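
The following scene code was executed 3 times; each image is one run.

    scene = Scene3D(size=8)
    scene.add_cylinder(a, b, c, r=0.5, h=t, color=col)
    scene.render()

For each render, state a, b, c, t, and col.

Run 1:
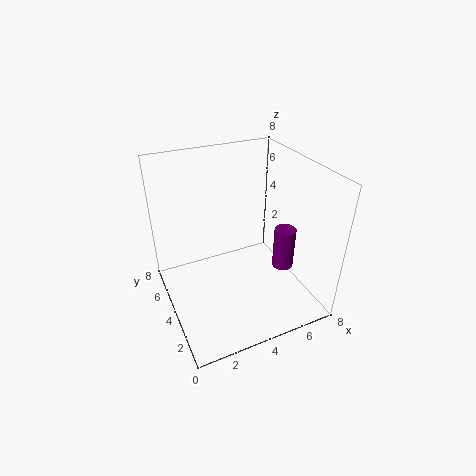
a = 5, b = 1, c = 4, t = 2, col = 'purple'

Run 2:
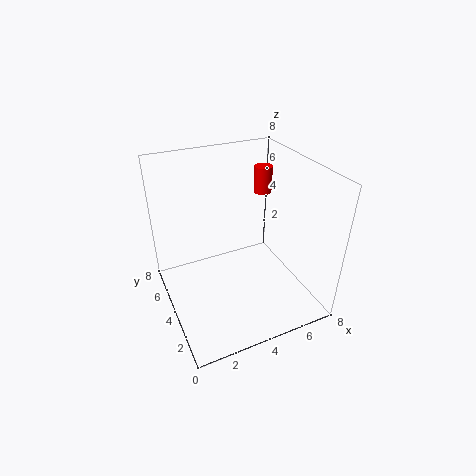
a = 6, b = 5, c = 6, t = 1.5, col = 'red'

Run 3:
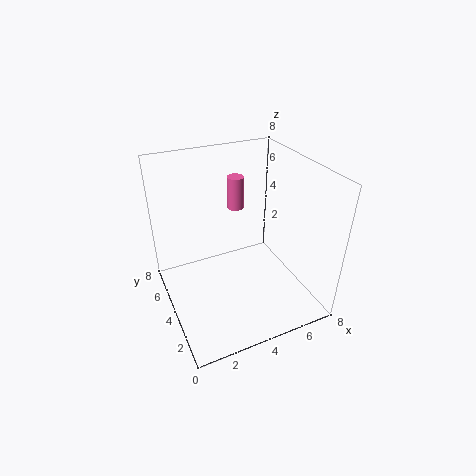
a = 5, b = 6.5, c = 4.5, t = 2, col = 'hotpink'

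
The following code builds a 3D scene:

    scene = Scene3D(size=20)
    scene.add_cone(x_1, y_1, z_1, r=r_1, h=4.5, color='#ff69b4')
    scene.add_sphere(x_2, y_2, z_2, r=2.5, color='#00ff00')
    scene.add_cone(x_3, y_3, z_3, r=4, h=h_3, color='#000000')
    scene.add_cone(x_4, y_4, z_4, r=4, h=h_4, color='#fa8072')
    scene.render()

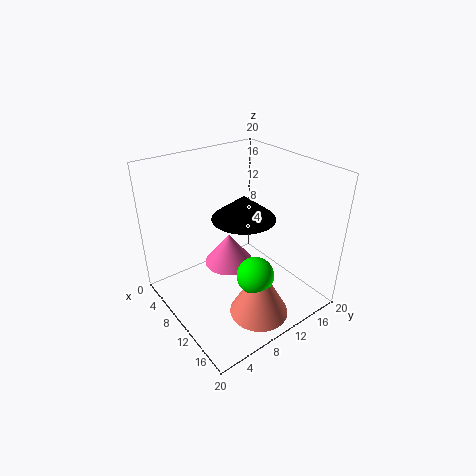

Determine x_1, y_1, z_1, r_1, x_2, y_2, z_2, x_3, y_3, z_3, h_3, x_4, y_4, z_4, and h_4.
x_1 = 8.5; y_1 = 9.5; z_1 = 5.5; r_1 = 3.5; x_2 = 14.5; y_2 = 9.5; z_2 = 6.5; x_3 = 12.5; y_3 = 9; z_3 = 14.5; h_3 = 3; x_4 = 15.5; y_4 = 9.5; z_4 = 1; h_4 = 7.5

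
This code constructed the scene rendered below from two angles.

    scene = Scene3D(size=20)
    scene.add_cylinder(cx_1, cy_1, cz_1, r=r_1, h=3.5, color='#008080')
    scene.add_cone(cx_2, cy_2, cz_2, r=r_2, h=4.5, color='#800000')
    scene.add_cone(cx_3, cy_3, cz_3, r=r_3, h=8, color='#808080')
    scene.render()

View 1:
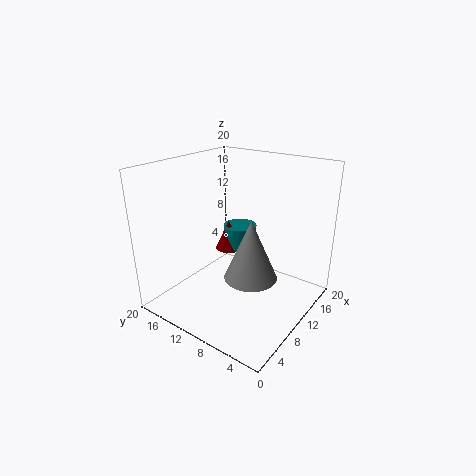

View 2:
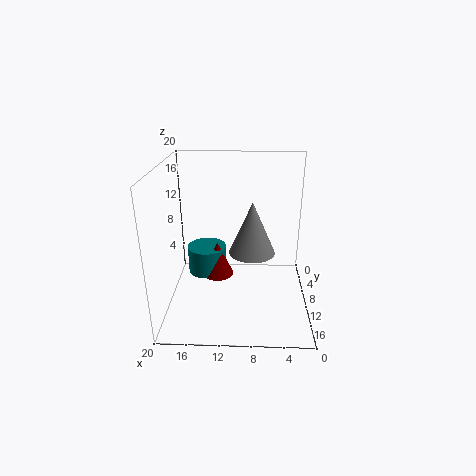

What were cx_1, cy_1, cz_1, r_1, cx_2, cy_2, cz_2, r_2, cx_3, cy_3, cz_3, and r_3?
cx_1 = 14
cy_1 = 12.5
cz_1 = 6.5
r_1 = 2.5
cx_2 = 12.5
cy_2 = 13.5
cz_2 = 6.5
r_2 = 2
cx_3 = 8
cy_3 = 6.5
cz_3 = 6
r_3 = 3.5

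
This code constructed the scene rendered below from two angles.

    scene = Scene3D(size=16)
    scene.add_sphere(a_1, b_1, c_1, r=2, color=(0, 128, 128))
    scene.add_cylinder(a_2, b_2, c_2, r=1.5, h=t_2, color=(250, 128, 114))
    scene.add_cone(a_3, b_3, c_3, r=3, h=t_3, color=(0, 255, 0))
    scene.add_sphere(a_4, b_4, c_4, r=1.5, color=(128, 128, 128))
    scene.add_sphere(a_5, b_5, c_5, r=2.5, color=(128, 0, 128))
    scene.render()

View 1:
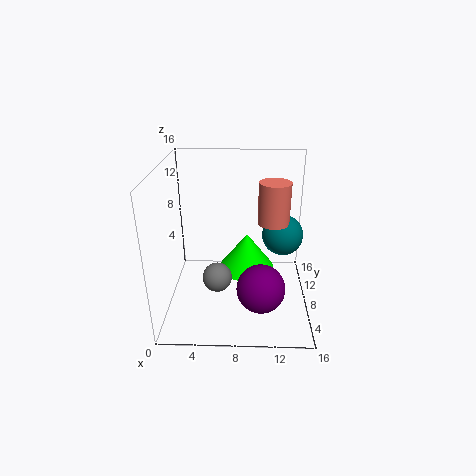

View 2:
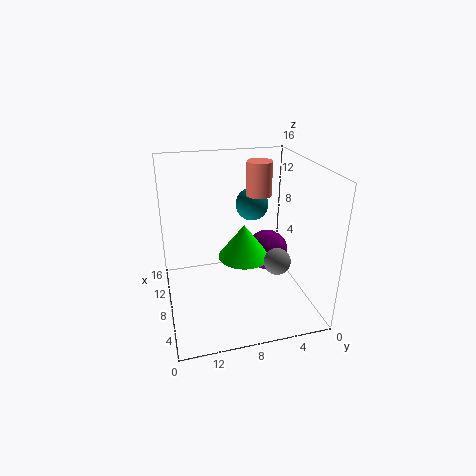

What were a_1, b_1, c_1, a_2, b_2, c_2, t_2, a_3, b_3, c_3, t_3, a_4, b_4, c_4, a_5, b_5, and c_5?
a_1 = 12.5
b_1 = 5
c_1 = 10
a_2 = 11.5
b_2 = 4.5
c_2 = 11.5
t_2 = 4
a_3 = 9
b_3 = 7
c_3 = 5
t_3 = 4
a_4 = 6
b_4 = 4
c_4 = 5.5
a_5 = 10.5
b_5 = 3.5
c_5 = 4.5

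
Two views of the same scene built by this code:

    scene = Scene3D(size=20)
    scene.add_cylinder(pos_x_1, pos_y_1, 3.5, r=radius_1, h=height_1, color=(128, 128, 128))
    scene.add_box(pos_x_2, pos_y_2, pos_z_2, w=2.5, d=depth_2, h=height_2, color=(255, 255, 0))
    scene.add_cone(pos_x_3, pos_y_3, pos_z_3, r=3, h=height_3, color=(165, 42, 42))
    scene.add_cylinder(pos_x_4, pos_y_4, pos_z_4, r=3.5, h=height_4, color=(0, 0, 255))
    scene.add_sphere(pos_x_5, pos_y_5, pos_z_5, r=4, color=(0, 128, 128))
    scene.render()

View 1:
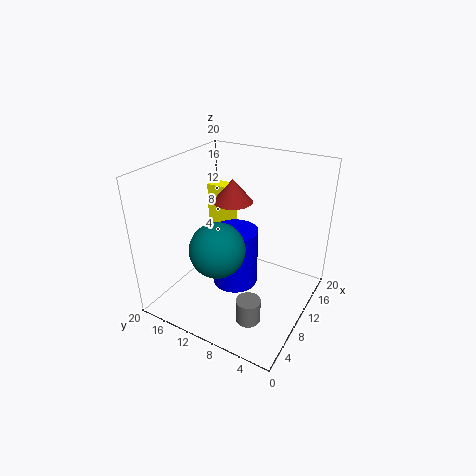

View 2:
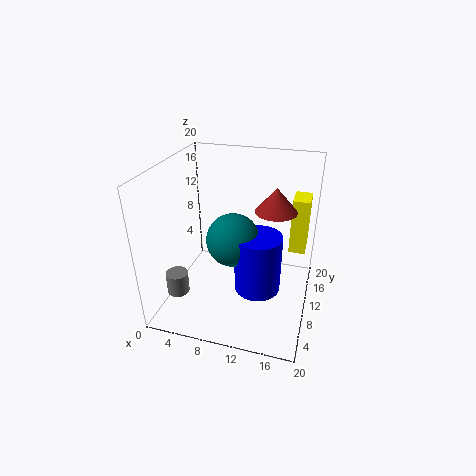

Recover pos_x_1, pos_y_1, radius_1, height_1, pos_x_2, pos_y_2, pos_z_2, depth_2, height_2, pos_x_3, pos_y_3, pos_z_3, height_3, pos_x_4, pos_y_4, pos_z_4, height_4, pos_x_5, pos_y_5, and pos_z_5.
pos_x_1 = 3
pos_y_1 = 4.5
radius_1 = 1.5
height_1 = 3
pos_x_2 = 16.5
pos_y_2 = 15.5
pos_z_2 = 5.5
depth_2 = 4
height_2 = 8.5
pos_x_3 = 14.5
pos_y_3 = 13.5
pos_z_3 = 13
height_3 = 3.5
pos_x_4 = 12.5
pos_y_4 = 12
pos_z_4 = 0.5
height_4 = 9
pos_x_5 = 8.5
pos_y_5 = 12.5
pos_z_5 = 8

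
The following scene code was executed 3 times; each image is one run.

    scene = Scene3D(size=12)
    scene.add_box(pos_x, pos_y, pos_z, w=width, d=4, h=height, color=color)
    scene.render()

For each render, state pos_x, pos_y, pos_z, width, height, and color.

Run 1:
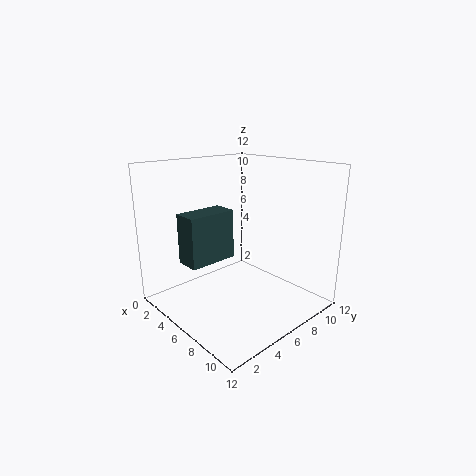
pos_x = 4; pos_y = 1.5; pos_z = 4.5; width = 2; height = 4; color = 'darkslategray'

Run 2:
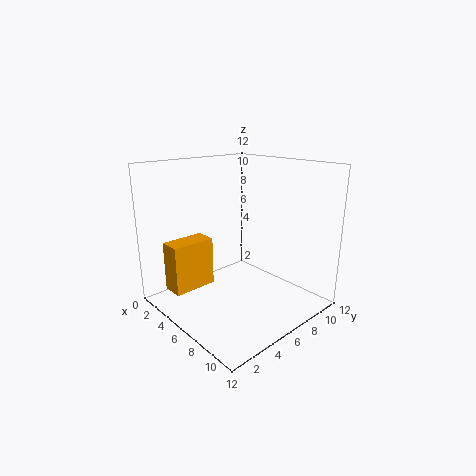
pos_x = 0.5; pos_y = 2; pos_z = 0.5; width = 2; height = 4.5; color = 'orange'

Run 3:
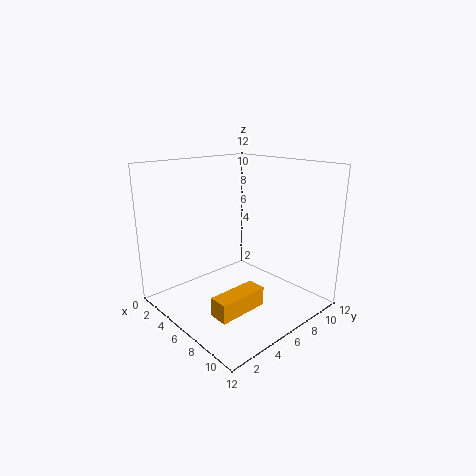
pos_x = 8; pos_y = 1.5; pos_z = 1.5; width = 1.5; height = 1.5; color = 'orange'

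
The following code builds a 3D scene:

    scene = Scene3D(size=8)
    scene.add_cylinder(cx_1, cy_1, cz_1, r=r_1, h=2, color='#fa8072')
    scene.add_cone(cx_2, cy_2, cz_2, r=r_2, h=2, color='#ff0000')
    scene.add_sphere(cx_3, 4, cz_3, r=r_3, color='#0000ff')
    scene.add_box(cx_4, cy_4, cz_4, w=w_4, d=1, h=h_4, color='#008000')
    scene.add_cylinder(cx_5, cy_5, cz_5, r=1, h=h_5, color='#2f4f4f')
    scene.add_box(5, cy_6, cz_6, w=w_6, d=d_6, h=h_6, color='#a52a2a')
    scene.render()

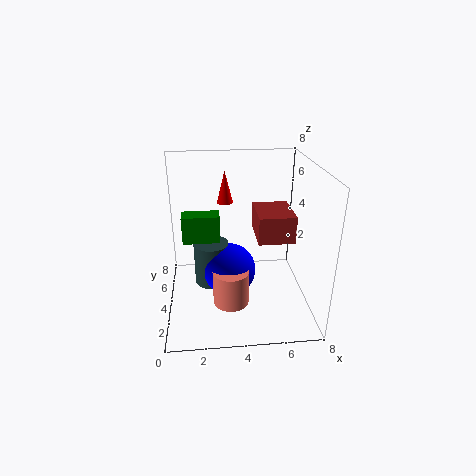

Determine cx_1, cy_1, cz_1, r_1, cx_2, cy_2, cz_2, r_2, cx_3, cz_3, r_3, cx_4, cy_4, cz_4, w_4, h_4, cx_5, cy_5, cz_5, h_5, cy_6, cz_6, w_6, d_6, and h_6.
cx_1 = 3.5; cy_1 = 3; cz_1 = 0.5; r_1 = 1; cx_2 = 3.5; cy_2 = 7; cz_2 = 5; r_2 = 0.5; cx_3 = 3.5; cz_3 = 2; r_3 = 1.5; cx_4 = 1; cy_4 = 3.5; cz_4 = 4; w_4 = 2; h_4 = 1.5; cx_5 = 2.5; cy_5 = 4.5; cz_5 = 1; h_5 = 2.5; cy_6 = 3; cz_6 = 4; w_6 = 2; d_6 = 2.5; h_6 = 1.5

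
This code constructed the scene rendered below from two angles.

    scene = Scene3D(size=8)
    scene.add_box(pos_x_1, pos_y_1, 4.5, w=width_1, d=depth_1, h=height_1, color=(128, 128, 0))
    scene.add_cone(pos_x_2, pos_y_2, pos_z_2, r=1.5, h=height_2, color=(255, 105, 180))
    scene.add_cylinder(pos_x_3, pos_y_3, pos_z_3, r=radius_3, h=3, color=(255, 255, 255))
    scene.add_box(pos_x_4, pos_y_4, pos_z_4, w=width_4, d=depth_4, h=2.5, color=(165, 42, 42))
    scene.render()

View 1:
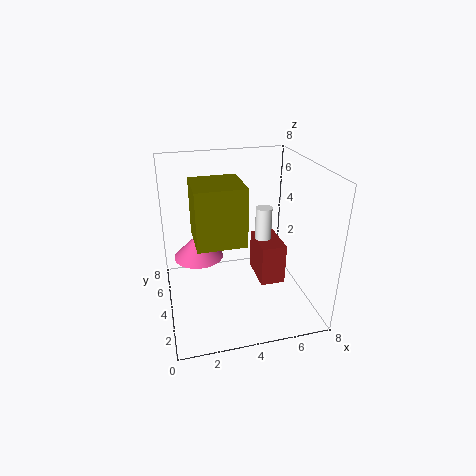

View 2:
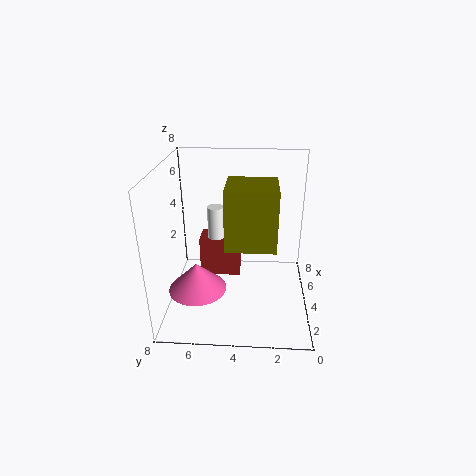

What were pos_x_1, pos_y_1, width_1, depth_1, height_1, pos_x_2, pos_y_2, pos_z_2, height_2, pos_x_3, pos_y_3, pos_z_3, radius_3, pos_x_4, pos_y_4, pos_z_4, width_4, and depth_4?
pos_x_1 = 1.5, pos_y_1 = 2, width_1 = 2.5, depth_1 = 2.5, height_1 = 3, pos_x_2 = 2, pos_y_2 = 6, pos_z_2 = 2, height_2 = 1.5, pos_x_3 = 6, pos_y_3 = 5.5, pos_z_3 = 2, radius_3 = 0.5, pos_x_4 = 5.5, pos_y_4 = 4, pos_z_4 = 0.5, width_4 = 1.5, depth_4 = 2.5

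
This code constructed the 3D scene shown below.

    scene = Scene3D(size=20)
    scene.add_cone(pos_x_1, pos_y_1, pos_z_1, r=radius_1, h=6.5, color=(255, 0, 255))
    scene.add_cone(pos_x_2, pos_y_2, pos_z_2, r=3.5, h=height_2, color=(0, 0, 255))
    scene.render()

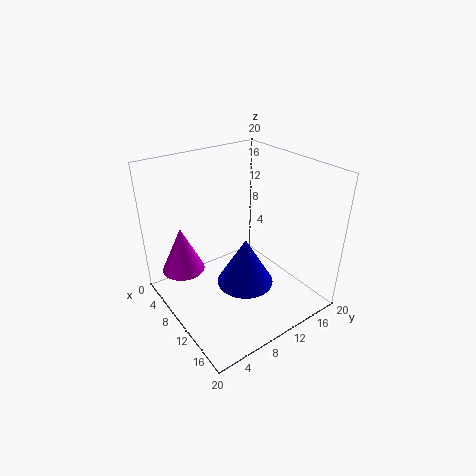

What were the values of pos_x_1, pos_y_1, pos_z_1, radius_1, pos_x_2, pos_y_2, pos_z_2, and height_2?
pos_x_1 = 5.5; pos_y_1 = 3.5; pos_z_1 = 5; radius_1 = 3; pos_x_2 = 15; pos_y_2 = 7.5; pos_z_2 = 7; height_2 = 6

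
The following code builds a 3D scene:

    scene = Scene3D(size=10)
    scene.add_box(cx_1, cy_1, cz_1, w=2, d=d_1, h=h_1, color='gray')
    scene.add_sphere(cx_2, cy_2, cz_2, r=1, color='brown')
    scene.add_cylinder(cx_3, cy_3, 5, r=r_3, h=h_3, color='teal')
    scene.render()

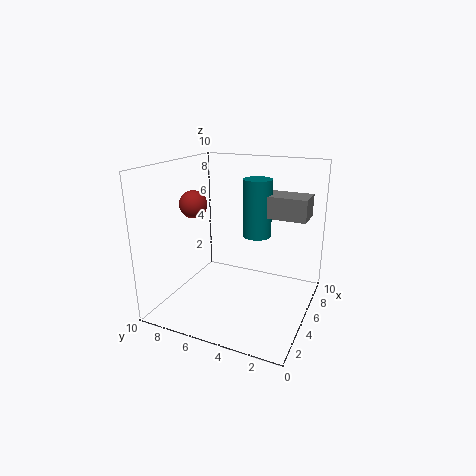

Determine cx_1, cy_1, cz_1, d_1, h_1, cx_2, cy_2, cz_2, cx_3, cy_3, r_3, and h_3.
cx_1 = 5.5; cy_1 = 0.5; cz_1 = 6.5; d_1 = 3; h_1 = 1.5; cx_2 = 5; cy_2 = 8.5; cz_2 = 7; cx_3 = 6; cy_3 = 4; r_3 = 1; h_3 = 4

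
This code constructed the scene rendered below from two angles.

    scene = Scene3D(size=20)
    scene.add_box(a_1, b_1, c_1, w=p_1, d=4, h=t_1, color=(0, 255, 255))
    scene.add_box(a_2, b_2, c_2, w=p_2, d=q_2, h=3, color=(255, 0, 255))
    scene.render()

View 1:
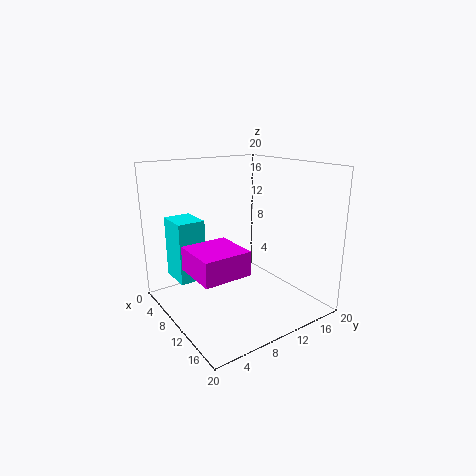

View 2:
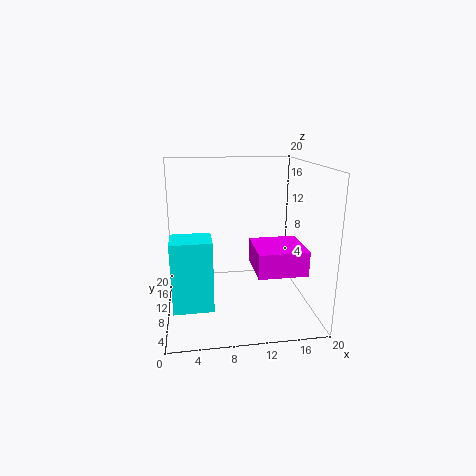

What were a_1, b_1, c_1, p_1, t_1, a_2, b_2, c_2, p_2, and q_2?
a_1 = 1; b_1 = 3; c_1 = 3; p_1 = 5; t_1 = 9; a_2 = 11; b_2 = 1; c_2 = 8; p_2 = 6; q_2 = 6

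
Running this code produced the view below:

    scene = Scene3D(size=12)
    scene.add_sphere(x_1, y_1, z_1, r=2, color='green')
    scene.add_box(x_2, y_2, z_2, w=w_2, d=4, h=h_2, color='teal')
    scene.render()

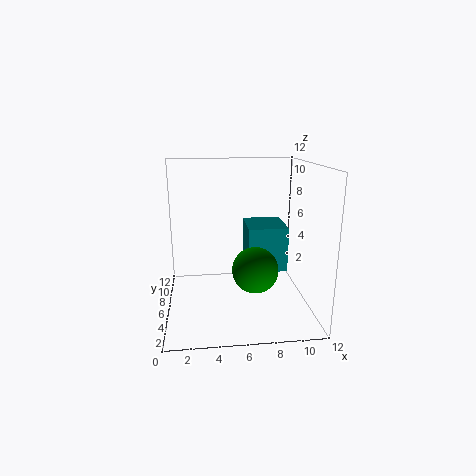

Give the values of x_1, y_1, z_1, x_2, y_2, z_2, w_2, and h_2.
x_1 = 7.5; y_1 = 6; z_1 = 3; x_2 = 7; y_2 = 6.5; z_2 = 2.5; w_2 = 3.5; h_2 = 4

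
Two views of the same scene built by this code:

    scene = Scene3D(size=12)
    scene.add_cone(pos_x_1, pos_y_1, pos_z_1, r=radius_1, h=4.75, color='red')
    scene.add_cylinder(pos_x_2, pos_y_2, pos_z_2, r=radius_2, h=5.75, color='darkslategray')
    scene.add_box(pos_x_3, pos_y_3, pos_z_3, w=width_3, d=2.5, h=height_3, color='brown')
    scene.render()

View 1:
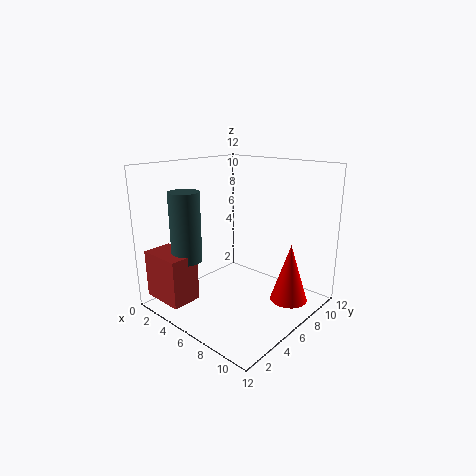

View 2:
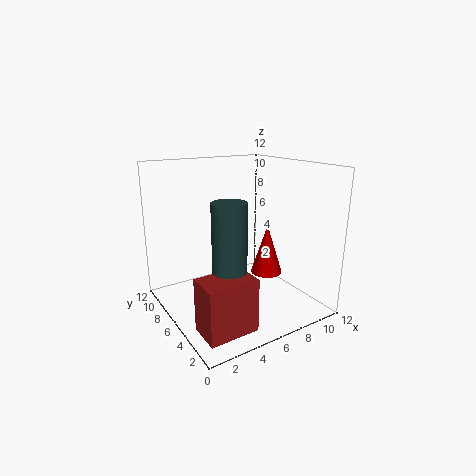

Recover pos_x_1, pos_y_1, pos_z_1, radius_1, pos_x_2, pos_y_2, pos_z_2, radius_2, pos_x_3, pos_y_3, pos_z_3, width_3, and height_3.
pos_x_1 = 10.25, pos_y_1 = 7.5, pos_z_1 = 1.25, radius_1 = 1.5, pos_x_2 = 3.25, pos_y_2 = 2.75, pos_z_2 = 4.25, radius_2 = 1.25, pos_x_3 = 0.5, pos_y_3 = 0.5, pos_z_3 = 1, width_3 = 3.75, height_3 = 4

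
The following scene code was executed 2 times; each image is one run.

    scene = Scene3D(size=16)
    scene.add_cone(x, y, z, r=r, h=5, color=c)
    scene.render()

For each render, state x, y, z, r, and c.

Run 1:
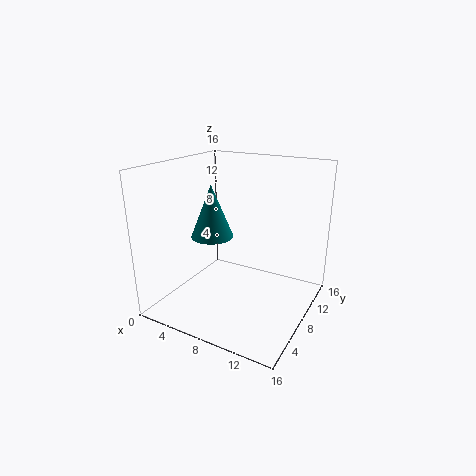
x = 8; y = 3; z = 10; r = 2; c = 'teal'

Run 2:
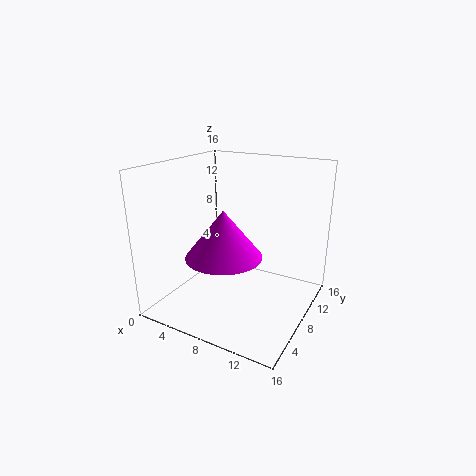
x = 8; y = 5; z = 7; r = 4; c = 'magenta'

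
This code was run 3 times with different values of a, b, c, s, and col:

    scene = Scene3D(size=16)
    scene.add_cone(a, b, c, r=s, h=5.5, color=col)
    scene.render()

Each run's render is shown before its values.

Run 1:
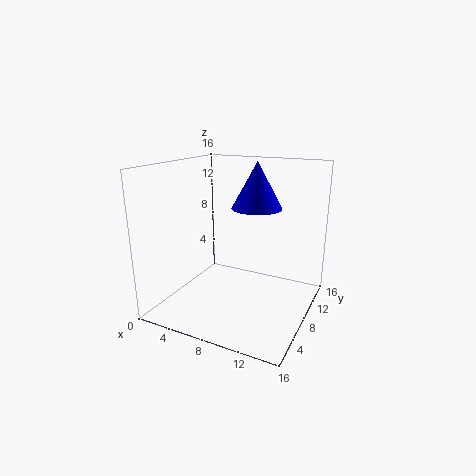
a = 8.5
b = 12
c = 10.5
s = 3
col = 'blue'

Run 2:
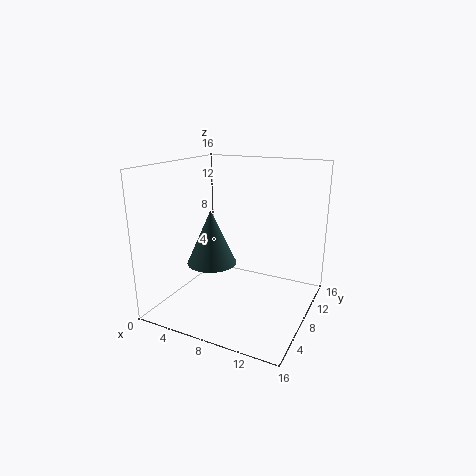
a = 7
b = 4
c = 6.5
s = 2.5
col = 'darkslategray'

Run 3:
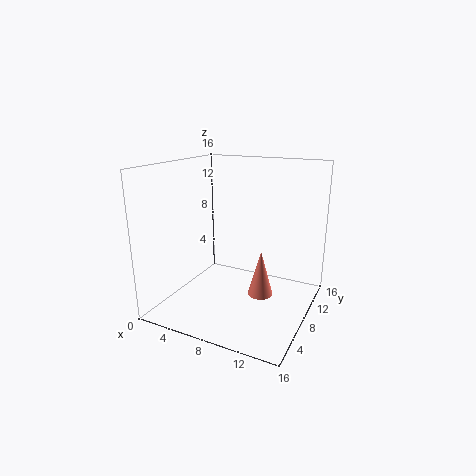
a = 10
b = 10
c = 0.5
s = 1.5
col = 'salmon'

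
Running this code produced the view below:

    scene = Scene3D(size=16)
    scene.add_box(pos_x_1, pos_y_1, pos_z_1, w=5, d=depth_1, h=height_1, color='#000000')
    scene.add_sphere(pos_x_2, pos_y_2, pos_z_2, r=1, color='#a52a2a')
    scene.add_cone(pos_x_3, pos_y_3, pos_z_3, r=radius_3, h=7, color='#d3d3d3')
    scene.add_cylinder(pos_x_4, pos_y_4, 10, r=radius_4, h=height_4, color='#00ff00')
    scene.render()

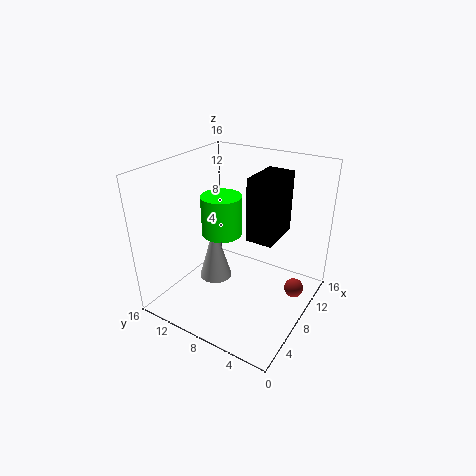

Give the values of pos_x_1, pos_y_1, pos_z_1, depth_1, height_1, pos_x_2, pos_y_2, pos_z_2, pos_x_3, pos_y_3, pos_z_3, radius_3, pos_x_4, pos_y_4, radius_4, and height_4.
pos_x_1 = 8; pos_y_1 = 4; pos_z_1 = 8; depth_1 = 3; height_1 = 7; pos_x_2 = 8; pos_y_2 = 1; pos_z_2 = 4; pos_x_3 = 9; pos_y_3 = 12; pos_z_3 = 1; radius_3 = 2; pos_x_4 = 5; pos_y_4 = 8; radius_4 = 2; height_4 = 4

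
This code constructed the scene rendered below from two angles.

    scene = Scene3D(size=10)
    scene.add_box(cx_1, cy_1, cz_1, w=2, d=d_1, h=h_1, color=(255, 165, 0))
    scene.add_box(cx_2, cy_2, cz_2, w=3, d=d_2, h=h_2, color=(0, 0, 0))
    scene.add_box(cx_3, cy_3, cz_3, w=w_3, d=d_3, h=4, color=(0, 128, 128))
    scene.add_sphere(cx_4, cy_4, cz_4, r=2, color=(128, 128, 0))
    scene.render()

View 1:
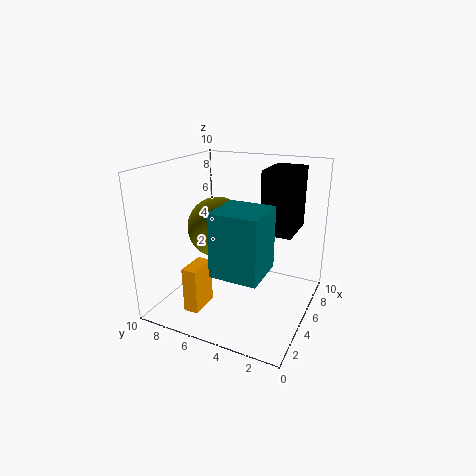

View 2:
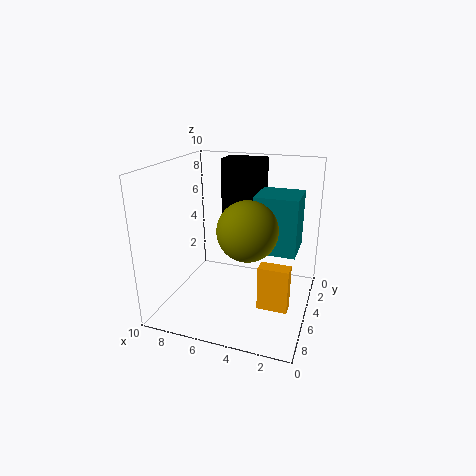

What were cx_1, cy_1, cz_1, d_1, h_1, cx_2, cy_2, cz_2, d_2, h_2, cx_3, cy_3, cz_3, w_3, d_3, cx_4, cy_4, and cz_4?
cx_1 = 1
cy_1 = 6
cz_1 = 1
d_1 = 1
h_1 = 3
cx_2 = 4
cy_2 = 1
cz_2 = 6
d_2 = 2
h_2 = 4
cx_3 = 1
cy_3 = 2
cz_3 = 4
w_3 = 3
d_3 = 3
cx_4 = 4
cy_4 = 6
cz_4 = 6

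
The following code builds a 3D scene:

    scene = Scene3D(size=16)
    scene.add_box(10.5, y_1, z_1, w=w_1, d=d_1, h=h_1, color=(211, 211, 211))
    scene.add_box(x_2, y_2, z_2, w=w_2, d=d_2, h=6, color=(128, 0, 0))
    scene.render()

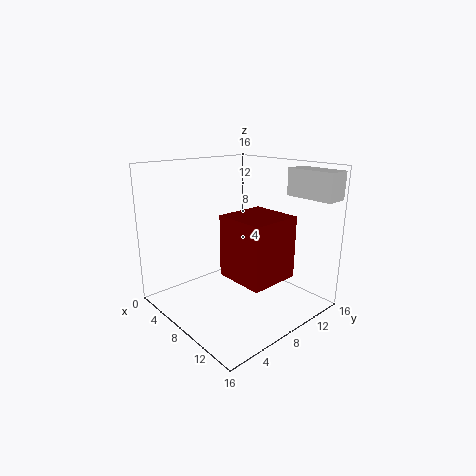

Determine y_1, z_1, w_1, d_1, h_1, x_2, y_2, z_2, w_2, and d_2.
y_1 = 13
z_1 = 12.5
w_1 = 5.5
d_1 = 2.5
h_1 = 3
x_2 = 10.5
y_2 = 3.5
z_2 = 6
w_2 = 5
d_2 = 5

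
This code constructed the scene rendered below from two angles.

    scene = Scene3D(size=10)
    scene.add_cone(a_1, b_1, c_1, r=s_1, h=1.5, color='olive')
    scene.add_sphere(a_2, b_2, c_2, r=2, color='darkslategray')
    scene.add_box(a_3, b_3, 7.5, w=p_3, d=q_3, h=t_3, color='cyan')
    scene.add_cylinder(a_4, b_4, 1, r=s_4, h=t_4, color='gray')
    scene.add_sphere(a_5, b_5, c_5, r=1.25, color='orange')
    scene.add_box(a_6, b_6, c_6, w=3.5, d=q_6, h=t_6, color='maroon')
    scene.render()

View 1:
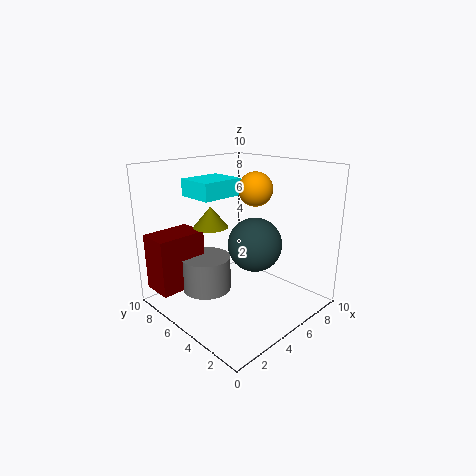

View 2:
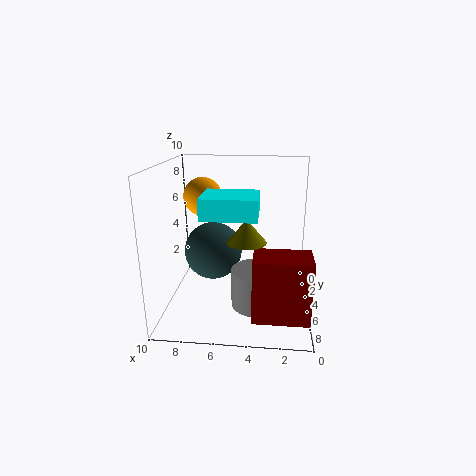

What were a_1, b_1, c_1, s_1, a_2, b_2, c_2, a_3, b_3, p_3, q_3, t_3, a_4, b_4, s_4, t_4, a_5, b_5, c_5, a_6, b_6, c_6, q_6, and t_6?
a_1 = 4.25; b_1 = 7; c_1 = 5.5; s_1 = 1.25; a_2 = 6.75; b_2 = 5; c_2 = 4; a_3 = 3.5; b_3 = 6.5; p_3 = 3.25; q_3 = 2.75; t_3 = 1.25; a_4 = 3.5; b_4 = 6.75; s_4 = 1.75; t_4 = 2.5; a_5 = 7.25; b_5 = 5.5; c_5 = 8; a_6 = 0.25; b_6 = 7.25; c_6 = 1.25; q_6 = 2.25; t_6 = 4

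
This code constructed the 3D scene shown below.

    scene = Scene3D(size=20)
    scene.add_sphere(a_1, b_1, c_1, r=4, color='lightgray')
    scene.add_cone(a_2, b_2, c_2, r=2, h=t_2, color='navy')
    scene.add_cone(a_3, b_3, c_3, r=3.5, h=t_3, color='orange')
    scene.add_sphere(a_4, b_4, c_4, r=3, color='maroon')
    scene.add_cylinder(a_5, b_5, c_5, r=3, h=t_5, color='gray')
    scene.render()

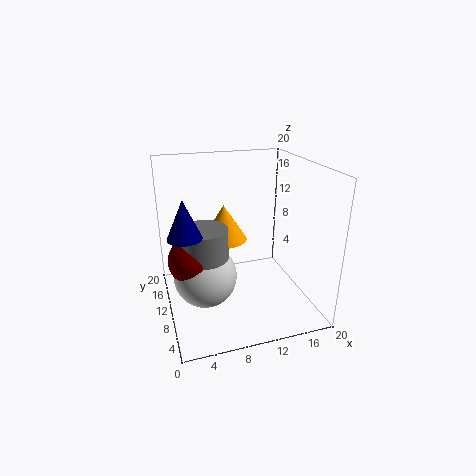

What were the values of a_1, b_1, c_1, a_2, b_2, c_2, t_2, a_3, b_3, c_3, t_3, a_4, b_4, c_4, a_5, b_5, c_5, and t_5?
a_1 = 4.5
b_1 = 6.5
c_1 = 7
a_2 = 2
b_2 = 4.5
c_2 = 13.5
t_2 = 4.5
a_3 = 9.5
b_3 = 15.5
c_3 = 7.5
t_3 = 5.5
a_4 = 3
b_4 = 6.5
c_4 = 9.5
a_5 = 4.5
b_5 = 6.5
c_5 = 6
t_5 = 7.5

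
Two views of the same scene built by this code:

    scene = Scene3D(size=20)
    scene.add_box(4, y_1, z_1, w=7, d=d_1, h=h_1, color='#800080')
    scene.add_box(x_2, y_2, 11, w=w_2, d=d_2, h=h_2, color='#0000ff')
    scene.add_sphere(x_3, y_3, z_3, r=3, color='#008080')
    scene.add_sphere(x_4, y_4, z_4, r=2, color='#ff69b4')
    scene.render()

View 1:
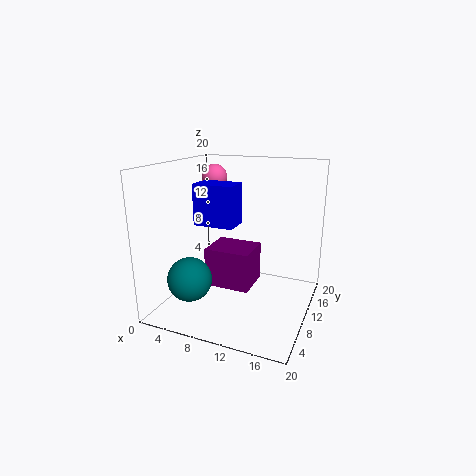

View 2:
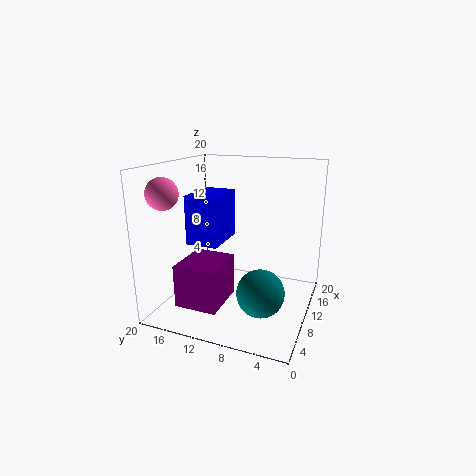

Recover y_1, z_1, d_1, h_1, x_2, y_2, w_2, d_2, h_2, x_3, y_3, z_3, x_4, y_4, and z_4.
y_1 = 11; z_1 = 1; d_1 = 6; h_1 = 6; x_2 = 3; y_2 = 10; w_2 = 6; d_2 = 4; h_2 = 6; x_3 = 5; y_3 = 5; z_3 = 5; x_4 = 3; y_4 = 17; z_4 = 17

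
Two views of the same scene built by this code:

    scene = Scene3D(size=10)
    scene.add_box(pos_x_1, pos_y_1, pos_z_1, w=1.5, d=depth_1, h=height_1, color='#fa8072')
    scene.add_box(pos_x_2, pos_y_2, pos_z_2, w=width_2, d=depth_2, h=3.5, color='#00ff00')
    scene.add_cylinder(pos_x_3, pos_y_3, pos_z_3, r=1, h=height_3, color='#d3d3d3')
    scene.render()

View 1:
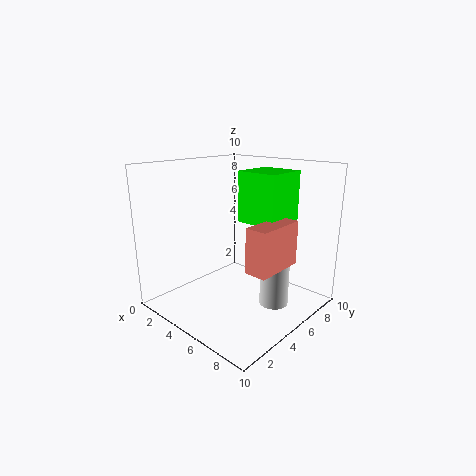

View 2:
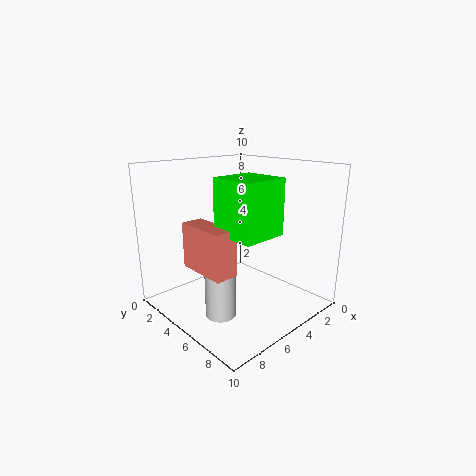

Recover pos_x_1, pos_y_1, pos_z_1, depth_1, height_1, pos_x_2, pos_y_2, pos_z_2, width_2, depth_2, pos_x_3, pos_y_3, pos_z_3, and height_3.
pos_x_1 = 7
pos_y_1 = 3.5
pos_z_1 = 3.5
depth_1 = 3.5
height_1 = 3
pos_x_2 = 4.5
pos_y_2 = 5.5
pos_z_2 = 6
width_2 = 3
depth_2 = 3
pos_x_3 = 7.5
pos_y_3 = 6
pos_z_3 = 0.5
height_3 = 3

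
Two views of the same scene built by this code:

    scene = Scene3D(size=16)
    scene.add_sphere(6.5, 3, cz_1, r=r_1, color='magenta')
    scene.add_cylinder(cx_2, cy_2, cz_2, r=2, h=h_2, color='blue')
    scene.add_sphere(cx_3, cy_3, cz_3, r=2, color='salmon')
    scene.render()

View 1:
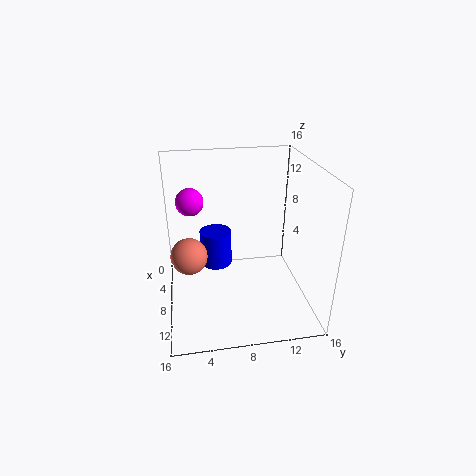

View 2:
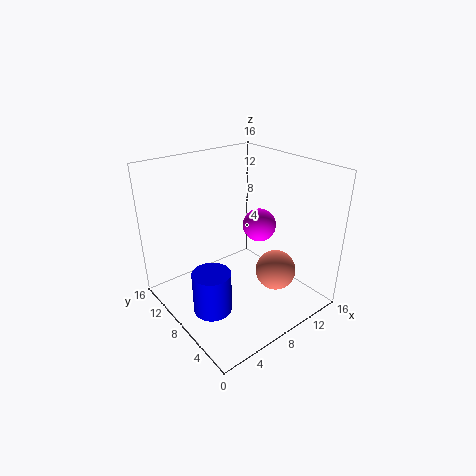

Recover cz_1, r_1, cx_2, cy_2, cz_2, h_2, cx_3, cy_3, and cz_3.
cz_1 = 12; r_1 = 1.5; cx_2 = 3; cy_2 = 6; cz_2 = 2; h_2 = 4.5; cx_3 = 8.5; cy_3 = 2.5; cz_3 = 6.5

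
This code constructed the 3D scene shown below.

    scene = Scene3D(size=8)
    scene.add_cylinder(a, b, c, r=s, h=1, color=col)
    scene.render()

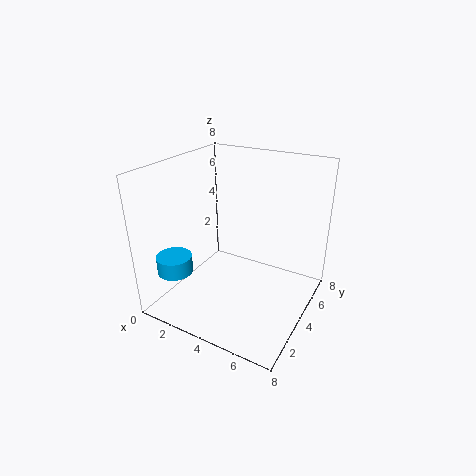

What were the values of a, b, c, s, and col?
a = 1, b = 2, c = 2, s = 1, col = 'deepskyblue'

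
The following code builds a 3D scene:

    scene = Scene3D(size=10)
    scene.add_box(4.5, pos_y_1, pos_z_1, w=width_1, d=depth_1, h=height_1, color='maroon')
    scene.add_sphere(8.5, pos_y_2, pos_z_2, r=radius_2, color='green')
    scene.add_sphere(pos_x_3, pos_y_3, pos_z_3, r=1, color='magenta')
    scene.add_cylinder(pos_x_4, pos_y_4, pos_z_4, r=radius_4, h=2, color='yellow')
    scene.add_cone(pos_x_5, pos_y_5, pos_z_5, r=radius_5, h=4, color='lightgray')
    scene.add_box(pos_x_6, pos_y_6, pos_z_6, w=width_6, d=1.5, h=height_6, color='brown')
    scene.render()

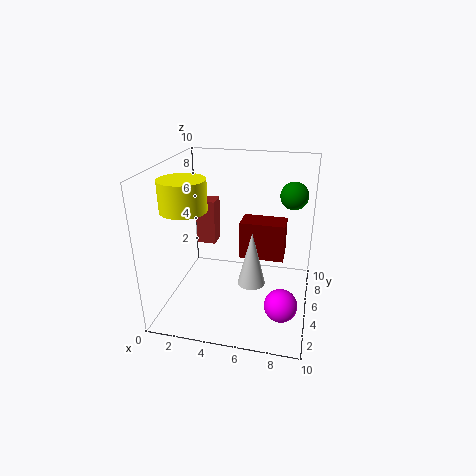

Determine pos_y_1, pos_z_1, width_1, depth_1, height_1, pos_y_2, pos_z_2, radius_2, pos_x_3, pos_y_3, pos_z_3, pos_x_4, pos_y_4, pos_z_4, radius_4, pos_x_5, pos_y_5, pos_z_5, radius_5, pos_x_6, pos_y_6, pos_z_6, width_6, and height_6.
pos_y_1 = 7.5, pos_z_1 = 2, width_1 = 3.5, depth_1 = 2, height_1 = 3, pos_y_2 = 7.5, pos_z_2 = 7.5, radius_2 = 1, pos_x_3 = 8.5, pos_y_3 = 1.5, pos_z_3 = 2.5, pos_x_4 = 2, pos_y_4 = 3, pos_z_4 = 7.5, radius_4 = 1.5, pos_x_5 = 6, pos_y_5 = 5, pos_z_5 = 1.5, radius_5 = 1, pos_x_6 = 1, pos_y_6 = 7.5, pos_z_6 = 3, width_6 = 1.5, height_6 = 3.5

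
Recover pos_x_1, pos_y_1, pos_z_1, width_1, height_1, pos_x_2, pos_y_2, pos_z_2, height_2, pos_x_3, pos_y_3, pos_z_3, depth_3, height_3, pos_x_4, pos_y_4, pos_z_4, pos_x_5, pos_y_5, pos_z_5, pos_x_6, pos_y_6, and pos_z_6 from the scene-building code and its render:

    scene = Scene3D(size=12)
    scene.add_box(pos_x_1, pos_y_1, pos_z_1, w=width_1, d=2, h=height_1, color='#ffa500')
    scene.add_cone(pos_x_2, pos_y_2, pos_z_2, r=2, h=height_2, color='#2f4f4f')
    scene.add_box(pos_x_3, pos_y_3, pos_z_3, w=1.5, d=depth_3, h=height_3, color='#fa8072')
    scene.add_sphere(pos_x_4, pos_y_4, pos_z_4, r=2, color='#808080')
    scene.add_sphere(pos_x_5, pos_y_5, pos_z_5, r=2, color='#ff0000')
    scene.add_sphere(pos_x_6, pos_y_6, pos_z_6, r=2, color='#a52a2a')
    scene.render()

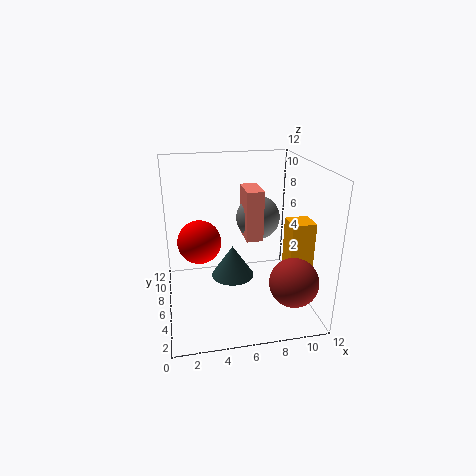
pos_x_1 = 10; pos_y_1 = 4; pos_z_1 = 3; width_1 = 2; height_1 = 4.5; pos_x_2 = 6; pos_y_2 = 8.5; pos_z_2 = 1; height_2 = 3; pos_x_3 = 7; pos_y_3 = 7; pos_z_3 = 5; depth_3 = 3; height_3 = 4.5; pos_x_4 = 8.5; pos_y_4 = 9; pos_z_4 = 6.5; pos_x_5 = 3; pos_y_5 = 9; pos_z_5 = 4.5; pos_x_6 = 10; pos_y_6 = 3; pos_z_6 = 3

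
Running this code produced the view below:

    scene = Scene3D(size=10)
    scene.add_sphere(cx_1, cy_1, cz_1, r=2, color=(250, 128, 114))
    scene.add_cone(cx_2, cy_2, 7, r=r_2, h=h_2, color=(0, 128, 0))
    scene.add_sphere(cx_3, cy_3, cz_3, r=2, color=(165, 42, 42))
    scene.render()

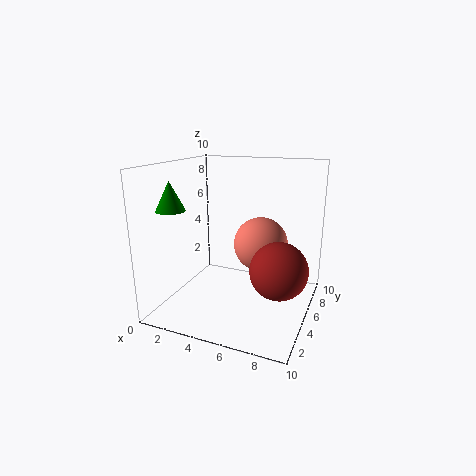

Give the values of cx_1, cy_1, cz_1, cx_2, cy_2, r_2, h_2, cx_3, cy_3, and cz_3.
cx_1 = 6, cy_1 = 7, cz_1 = 4, cx_2 = 1, cy_2 = 3, r_2 = 1, h_2 = 2, cx_3 = 8, cy_3 = 5, cz_3 = 3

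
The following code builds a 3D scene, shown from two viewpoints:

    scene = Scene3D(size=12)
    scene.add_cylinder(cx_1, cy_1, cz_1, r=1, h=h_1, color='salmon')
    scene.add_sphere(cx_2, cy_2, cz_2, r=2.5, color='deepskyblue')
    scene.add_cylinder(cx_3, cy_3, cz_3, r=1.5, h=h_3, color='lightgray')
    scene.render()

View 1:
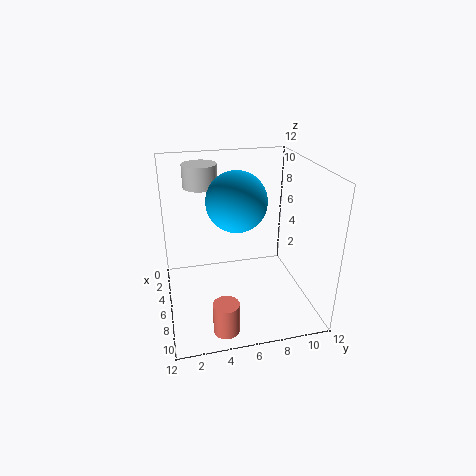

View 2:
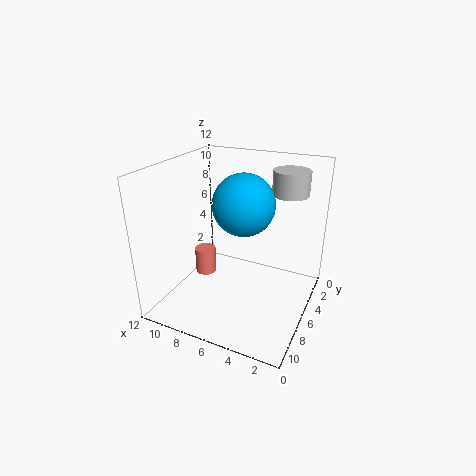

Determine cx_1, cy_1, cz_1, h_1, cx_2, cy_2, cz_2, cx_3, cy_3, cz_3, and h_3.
cx_1 = 10.5, cy_1 = 4, cz_1 = 0.5, h_1 = 2.5, cx_2 = 5.5, cy_2 = 6, cz_2 = 9, cx_3 = 2.5, cy_3 = 3.5, cz_3 = 9.5, h_3 = 2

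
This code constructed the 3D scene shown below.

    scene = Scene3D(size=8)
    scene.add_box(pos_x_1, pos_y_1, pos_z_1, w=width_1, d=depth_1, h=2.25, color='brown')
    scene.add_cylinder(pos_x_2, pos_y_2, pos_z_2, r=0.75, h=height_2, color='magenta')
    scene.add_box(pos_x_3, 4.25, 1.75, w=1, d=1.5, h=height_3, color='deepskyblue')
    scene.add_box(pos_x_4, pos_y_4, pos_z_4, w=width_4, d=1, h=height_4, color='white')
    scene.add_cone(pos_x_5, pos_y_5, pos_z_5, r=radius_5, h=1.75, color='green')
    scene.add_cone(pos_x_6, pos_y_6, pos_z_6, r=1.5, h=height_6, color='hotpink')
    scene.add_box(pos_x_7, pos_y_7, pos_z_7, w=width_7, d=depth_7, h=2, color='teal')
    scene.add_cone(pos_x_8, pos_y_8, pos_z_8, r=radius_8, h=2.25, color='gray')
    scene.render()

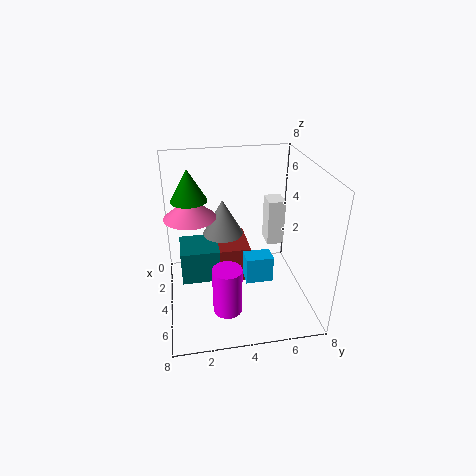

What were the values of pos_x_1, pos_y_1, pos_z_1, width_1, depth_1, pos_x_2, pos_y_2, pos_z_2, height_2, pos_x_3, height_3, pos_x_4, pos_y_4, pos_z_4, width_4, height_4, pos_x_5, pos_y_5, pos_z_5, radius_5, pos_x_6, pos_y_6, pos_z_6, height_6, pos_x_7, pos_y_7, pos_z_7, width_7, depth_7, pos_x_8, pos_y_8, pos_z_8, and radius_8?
pos_x_1 = 0.25, pos_y_1 = 3, pos_z_1 = 0.25, width_1 = 2.75, depth_1 = 2, pos_x_2 = 6.5, pos_y_2 = 3, pos_z_2 = 1.25, height_2 = 2.5, pos_x_3 = 4.25, height_3 = 1.5, pos_x_4 = 1.75, pos_y_4 = 6, pos_z_4 = 2.75, width_4 = 1.25, height_4 = 2.75, pos_x_5 = 3, pos_y_5 = 1.5, pos_z_5 = 6, radius_5 = 1, pos_x_6 = 2.5, pos_y_6 = 1.5, pos_z_6 = 4.75, height_6 = 1.25, pos_x_7 = 1.5, pos_y_7 = 0.75, pos_z_7 = 1, width_7 = 2.25, depth_7 = 2.25, pos_x_8 = 1.5, pos_y_8 = 3.5, pos_z_8 = 3, radius_8 = 1.25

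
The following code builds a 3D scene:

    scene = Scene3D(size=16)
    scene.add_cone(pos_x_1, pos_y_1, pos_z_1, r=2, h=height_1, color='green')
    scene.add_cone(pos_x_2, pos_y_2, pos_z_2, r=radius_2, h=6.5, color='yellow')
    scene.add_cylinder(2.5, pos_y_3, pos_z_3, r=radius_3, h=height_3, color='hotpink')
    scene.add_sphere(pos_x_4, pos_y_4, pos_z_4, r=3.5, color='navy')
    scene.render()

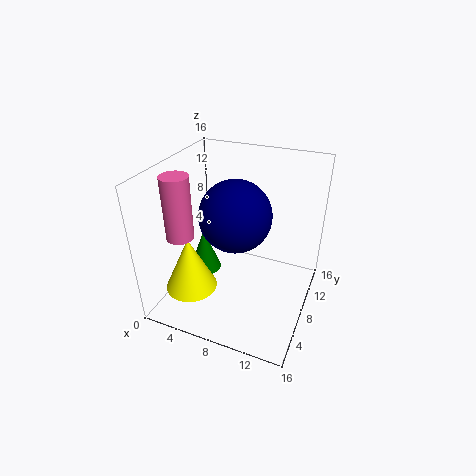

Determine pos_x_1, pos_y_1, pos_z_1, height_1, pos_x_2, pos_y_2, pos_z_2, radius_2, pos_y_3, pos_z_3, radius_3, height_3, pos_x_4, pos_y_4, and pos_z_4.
pos_x_1 = 2.5
pos_y_1 = 10
pos_z_1 = 1
height_1 = 5.5
pos_x_2 = 3
pos_y_2 = 5.5
pos_z_2 = 1.5
radius_2 = 3
pos_y_3 = 5
pos_z_3 = 8.5
radius_3 = 1.5
height_3 = 7
pos_x_4 = 9
pos_y_4 = 5
pos_z_4 = 12.5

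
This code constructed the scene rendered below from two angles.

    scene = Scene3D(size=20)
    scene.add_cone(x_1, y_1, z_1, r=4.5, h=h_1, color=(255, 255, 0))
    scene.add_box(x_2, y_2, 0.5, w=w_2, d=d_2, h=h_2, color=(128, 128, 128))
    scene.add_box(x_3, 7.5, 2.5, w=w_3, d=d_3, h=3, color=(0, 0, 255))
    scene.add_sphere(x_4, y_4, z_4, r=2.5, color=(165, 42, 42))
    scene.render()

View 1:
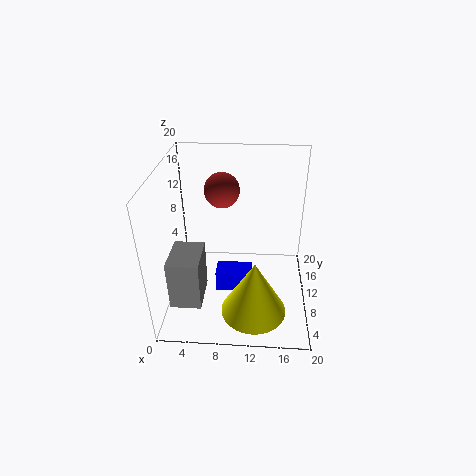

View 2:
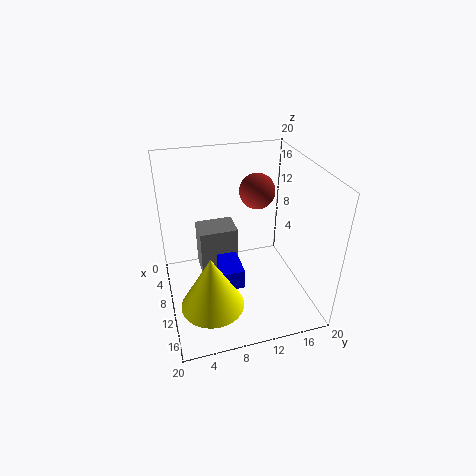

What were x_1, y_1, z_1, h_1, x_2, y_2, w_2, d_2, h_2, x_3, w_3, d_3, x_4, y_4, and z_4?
x_1 = 12.5
y_1 = 5.5
z_1 = 1
h_1 = 8
x_2 = 0.5
y_2 = 5.5
w_2 = 4.5
d_2 = 6
h_2 = 7.5
x_3 = 7
w_3 = 5
d_3 = 3
x_4 = 7.5
y_4 = 13.5
z_4 = 15.5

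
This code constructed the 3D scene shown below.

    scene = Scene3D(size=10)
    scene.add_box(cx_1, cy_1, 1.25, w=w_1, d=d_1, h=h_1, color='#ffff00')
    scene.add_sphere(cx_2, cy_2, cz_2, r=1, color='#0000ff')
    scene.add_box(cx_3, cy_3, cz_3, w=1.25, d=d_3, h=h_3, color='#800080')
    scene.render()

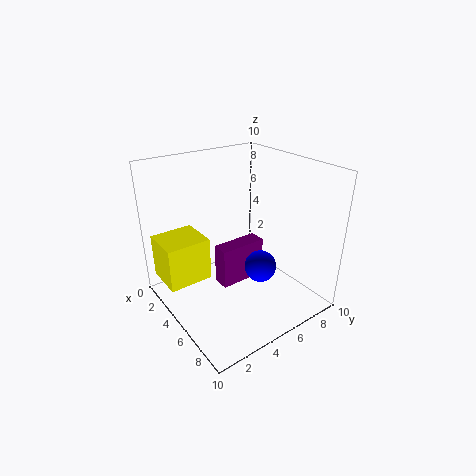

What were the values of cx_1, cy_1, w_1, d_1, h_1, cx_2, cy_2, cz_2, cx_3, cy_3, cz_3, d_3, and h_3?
cx_1 = 0.25, cy_1 = 0.5, w_1 = 3, d_1 = 3.25, h_1 = 3.25, cx_2 = 7.75, cy_2 = 4.75, cz_2 = 4.25, cx_3 = 3.5, cy_3 = 4, cz_3 = 1, d_3 = 3.5, h_3 = 3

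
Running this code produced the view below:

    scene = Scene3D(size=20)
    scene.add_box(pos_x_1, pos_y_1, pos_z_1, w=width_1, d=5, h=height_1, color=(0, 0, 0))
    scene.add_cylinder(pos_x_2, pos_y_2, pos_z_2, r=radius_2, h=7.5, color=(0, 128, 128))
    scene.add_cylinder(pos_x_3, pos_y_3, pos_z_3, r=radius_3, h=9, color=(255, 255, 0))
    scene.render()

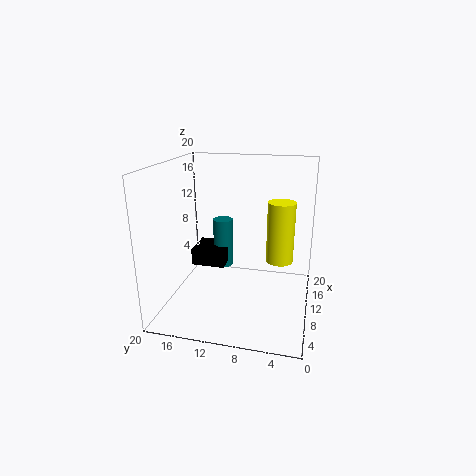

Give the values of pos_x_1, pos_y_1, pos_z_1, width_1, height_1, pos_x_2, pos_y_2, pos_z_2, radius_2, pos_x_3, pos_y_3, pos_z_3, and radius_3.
pos_x_1 = 11; pos_y_1 = 12.5; pos_z_1 = 4.5; width_1 = 5; height_1 = 2.5; pos_x_2 = 14.5; pos_y_2 = 13.5; pos_z_2 = 3.5; radius_2 = 1.5; pos_x_3 = 13.5; pos_y_3 = 4.5; pos_z_3 = 5.5; radius_3 = 2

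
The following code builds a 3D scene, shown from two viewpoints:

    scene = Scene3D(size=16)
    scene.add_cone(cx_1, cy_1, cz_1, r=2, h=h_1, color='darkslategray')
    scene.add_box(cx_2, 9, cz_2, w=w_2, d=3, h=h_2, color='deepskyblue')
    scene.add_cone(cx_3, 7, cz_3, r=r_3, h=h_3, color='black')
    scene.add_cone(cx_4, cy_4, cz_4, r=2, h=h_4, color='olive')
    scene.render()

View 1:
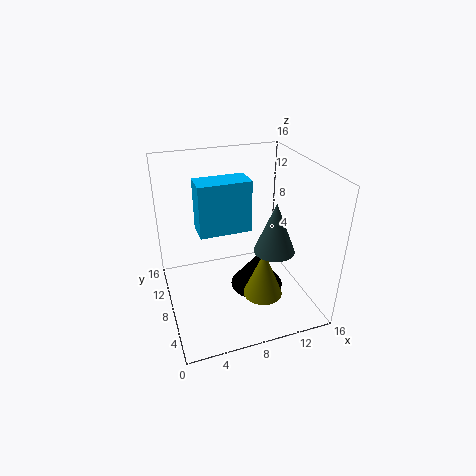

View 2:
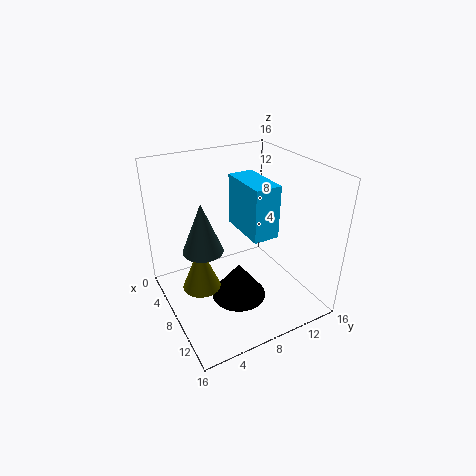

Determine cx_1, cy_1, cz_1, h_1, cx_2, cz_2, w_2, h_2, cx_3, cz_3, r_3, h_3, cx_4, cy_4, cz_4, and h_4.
cx_1 = 10, cy_1 = 3, cz_1 = 9, h_1 = 5, cx_2 = 4, cz_2 = 8, w_2 = 6, h_2 = 6, cx_3 = 10, cz_3 = 2, r_3 = 3, h_3 = 4, cx_4 = 9, cy_4 = 3, cz_4 = 4, h_4 = 5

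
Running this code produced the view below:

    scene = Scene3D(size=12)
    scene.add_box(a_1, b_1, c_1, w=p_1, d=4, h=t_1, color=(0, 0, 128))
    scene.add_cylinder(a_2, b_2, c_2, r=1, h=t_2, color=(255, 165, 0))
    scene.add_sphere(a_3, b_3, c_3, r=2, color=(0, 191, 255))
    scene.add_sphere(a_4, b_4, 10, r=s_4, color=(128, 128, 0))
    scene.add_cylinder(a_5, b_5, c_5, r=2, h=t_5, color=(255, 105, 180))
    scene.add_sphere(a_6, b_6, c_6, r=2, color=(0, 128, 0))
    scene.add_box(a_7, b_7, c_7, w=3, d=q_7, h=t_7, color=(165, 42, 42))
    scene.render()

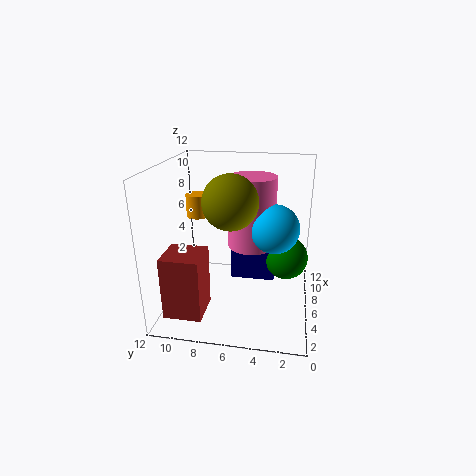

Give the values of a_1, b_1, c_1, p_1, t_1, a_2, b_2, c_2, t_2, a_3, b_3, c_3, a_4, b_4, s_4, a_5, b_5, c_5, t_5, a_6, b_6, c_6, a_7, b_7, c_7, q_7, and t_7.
a_1 = 8; b_1 = 3; c_1 = 1; p_1 = 3; t_1 = 3; a_2 = 8; b_2 = 10; c_2 = 7; t_2 = 2; a_3 = 6; b_3 = 3; c_3 = 7; a_4 = 3; b_4 = 6; s_4 = 2; a_5 = 7; b_5 = 5; c_5 = 5; t_5 = 6; a_6 = 9; b_6 = 2; c_6 = 3; a_7 = 1; b_7 = 8; c_7 = 1; q_7 = 3; t_7 = 5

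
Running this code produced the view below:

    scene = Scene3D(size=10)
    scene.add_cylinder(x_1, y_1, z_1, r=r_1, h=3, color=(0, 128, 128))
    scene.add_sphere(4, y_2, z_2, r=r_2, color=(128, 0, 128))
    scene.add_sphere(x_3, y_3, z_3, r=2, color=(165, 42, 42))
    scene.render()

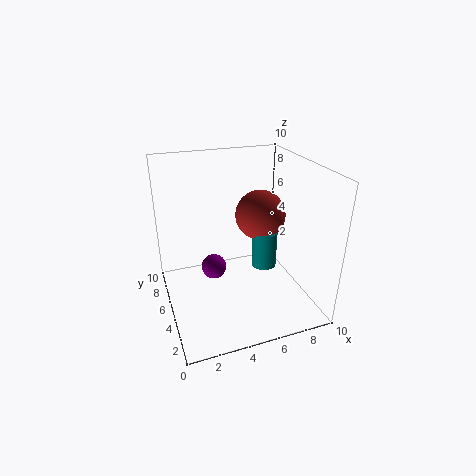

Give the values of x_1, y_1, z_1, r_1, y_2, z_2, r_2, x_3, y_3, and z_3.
x_1 = 8, y_1 = 7, z_1 = 1, r_1 = 1, y_2 = 8, z_2 = 1, r_2 = 1, x_3 = 8, y_3 = 8, z_3 = 5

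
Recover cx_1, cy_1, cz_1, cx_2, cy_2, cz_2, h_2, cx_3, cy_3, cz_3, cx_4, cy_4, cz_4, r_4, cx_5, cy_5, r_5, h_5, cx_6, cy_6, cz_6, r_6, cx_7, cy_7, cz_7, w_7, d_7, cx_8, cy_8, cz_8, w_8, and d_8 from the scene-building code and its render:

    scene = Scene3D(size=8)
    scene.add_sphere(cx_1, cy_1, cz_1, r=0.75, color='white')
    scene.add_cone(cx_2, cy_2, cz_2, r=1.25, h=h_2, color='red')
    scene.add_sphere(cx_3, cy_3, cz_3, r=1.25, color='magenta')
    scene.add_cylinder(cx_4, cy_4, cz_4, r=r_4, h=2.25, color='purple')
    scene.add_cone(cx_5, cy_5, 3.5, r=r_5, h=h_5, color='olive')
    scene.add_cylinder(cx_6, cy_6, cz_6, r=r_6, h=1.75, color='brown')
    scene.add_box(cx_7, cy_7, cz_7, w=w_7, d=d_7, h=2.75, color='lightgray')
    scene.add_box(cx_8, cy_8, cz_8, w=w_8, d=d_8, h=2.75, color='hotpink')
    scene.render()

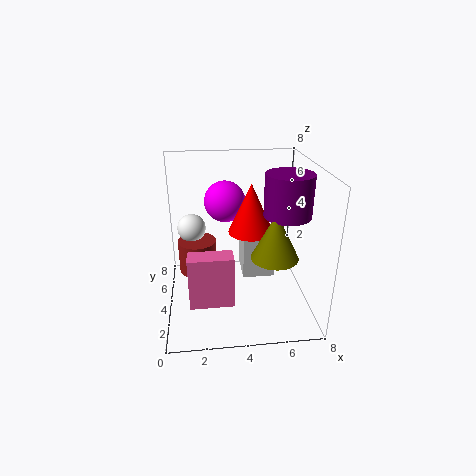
cx_1 = 1.5; cy_1 = 4; cz_1 = 4.75; cx_2 = 4.75; cy_2 = 4.25; cz_2 = 4.25; h_2 = 2.75; cx_3 = 3.5; cy_3 = 6.5; cz_3 = 5.25; cx_4 = 6.5; cy_4 = 3.25; cz_4 = 5.5; r_4 = 1.25; cx_5 = 5.75; cy_5 = 2.5; r_5 = 1.25; h_5 = 2.5; cx_6 = 1.75; cy_6 = 3.5; cz_6 = 2.5; r_6 = 1; cx_7 = 4.5; cy_7 = 5.25; cz_7 = 0.5; w_7 = 2; d_7 = 2.5; cx_8 = 1.25; cy_8 = 1.25; cz_8 = 1.5; w_8 = 2.25; d_8 = 1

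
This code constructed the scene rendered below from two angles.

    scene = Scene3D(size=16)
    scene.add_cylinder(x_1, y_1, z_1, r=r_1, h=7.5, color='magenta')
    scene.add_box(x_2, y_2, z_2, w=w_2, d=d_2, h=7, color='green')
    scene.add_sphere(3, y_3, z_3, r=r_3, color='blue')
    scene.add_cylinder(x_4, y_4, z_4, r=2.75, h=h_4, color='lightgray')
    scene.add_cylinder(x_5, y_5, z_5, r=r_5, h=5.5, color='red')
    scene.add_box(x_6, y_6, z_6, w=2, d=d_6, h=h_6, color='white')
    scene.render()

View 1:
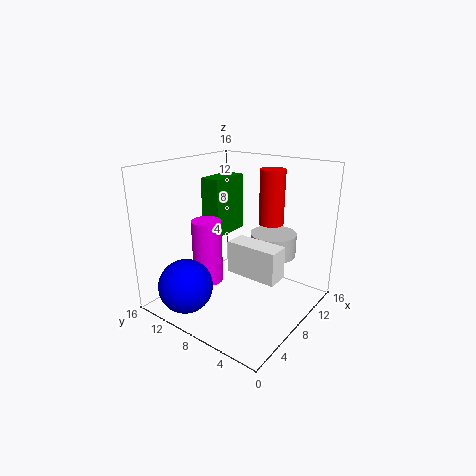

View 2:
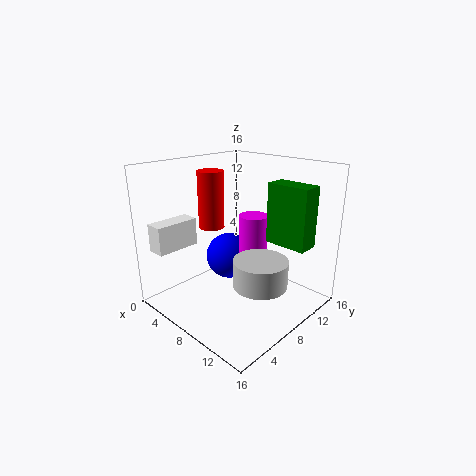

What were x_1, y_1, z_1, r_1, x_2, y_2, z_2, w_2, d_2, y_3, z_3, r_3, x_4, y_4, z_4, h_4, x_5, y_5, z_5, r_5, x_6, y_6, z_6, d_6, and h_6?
x_1 = 7, y_1 = 11.75, z_1 = 2, r_1 = 1.75, x_2 = 9, y_2 = 11.75, z_2 = 6.75, w_2 = 5, d_2 = 2.5, y_3 = 11.5, z_3 = 3, r_3 = 3, x_4 = 12.75, y_4 = 6.25, z_4 = 4.75, h_4 = 2.75, x_5 = 8.25, y_5 = 4, z_5 = 10.5, r_5 = 1.25, x_6 = 2.5, y_6 = 0.25, z_6 = 7.25, d_6 = 4.75, h_6 = 3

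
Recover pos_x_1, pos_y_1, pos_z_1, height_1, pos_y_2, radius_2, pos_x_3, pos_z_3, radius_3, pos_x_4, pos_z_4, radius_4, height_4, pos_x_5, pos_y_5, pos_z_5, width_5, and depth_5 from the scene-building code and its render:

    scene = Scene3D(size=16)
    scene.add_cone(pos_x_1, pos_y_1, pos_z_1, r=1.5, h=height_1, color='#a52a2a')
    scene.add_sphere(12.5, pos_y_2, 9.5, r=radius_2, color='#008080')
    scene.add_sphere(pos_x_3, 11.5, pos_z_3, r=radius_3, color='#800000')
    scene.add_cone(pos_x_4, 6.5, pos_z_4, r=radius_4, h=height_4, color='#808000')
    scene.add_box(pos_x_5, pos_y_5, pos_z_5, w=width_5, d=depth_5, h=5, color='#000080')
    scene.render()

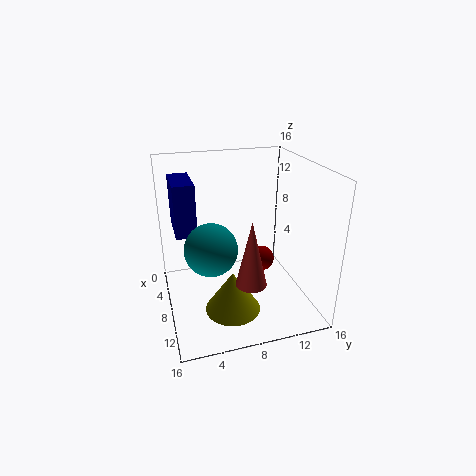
pos_x_1 = 14
pos_y_1 = 7.5
pos_z_1 = 6
height_1 = 6.5
pos_y_2 = 4
radius_2 = 2.5
pos_x_3 = 6.5
pos_z_3 = 4
radius_3 = 1.5
pos_x_4 = 11
pos_z_4 = 1
radius_4 = 3
height_4 = 4.5
pos_x_5 = 7
pos_y_5 = 1
pos_z_5 = 10.5
width_5 = 4.5
depth_5 = 2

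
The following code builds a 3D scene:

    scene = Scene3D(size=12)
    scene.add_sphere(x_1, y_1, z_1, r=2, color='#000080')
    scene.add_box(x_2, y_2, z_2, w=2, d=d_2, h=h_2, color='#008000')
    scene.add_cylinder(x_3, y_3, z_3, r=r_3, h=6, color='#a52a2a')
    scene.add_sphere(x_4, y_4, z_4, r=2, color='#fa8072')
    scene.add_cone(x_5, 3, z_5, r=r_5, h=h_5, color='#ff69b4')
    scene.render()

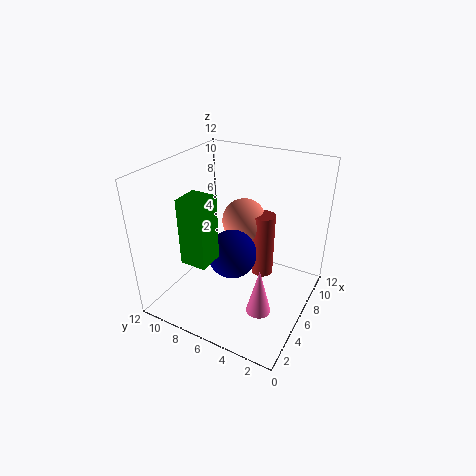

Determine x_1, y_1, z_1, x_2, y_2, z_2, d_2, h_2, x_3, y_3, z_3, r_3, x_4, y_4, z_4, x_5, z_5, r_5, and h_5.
x_1 = 5, y_1 = 6, z_1 = 5, x_2 = 1, y_2 = 6, z_2 = 6, d_2 = 2, h_2 = 5, x_3 = 9, y_3 = 5, z_3 = 1, r_3 = 1, x_4 = 9, y_4 = 7, z_4 = 6, x_5 = 4, z_5 = 1, r_5 = 1, h_5 = 4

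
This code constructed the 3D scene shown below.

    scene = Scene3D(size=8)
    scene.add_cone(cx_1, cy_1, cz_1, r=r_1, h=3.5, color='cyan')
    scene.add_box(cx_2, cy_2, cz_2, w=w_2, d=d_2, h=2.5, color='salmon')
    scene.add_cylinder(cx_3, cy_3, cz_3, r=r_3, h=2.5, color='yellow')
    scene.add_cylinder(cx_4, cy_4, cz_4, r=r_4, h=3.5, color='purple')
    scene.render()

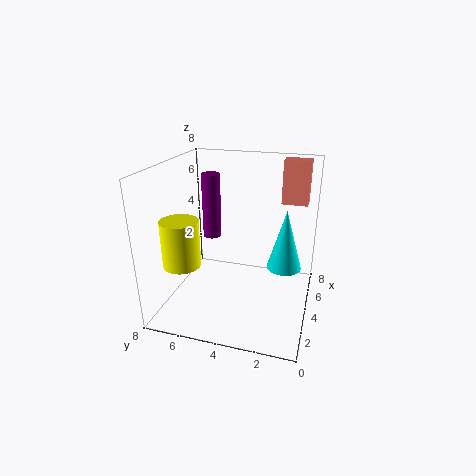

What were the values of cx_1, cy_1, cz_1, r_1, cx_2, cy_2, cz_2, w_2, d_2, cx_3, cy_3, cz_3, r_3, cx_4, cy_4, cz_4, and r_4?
cx_1 = 5; cy_1 = 1.5; cz_1 = 2; r_1 = 1; cx_2 = 6; cy_2 = 0.5; cz_2 = 5.5; w_2 = 1; d_2 = 1.5; cx_3 = 2; cy_3 = 6.5; cz_3 = 3; r_3 = 1; cx_4 = 4; cy_4 = 5.5; cz_4 = 4; r_4 = 0.5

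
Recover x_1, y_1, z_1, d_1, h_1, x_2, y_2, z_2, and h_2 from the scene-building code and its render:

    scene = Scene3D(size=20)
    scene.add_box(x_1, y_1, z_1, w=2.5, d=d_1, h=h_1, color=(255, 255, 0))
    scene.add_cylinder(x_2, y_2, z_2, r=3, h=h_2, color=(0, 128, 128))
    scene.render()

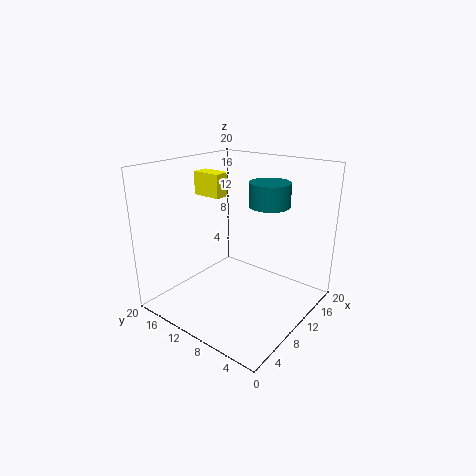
x_1 = 11, y_1 = 14.5, z_1 = 14.5, d_1 = 4.5, h_1 = 3.5, x_2 = 15.5, y_2 = 8.5, z_2 = 13.5, h_2 = 3.5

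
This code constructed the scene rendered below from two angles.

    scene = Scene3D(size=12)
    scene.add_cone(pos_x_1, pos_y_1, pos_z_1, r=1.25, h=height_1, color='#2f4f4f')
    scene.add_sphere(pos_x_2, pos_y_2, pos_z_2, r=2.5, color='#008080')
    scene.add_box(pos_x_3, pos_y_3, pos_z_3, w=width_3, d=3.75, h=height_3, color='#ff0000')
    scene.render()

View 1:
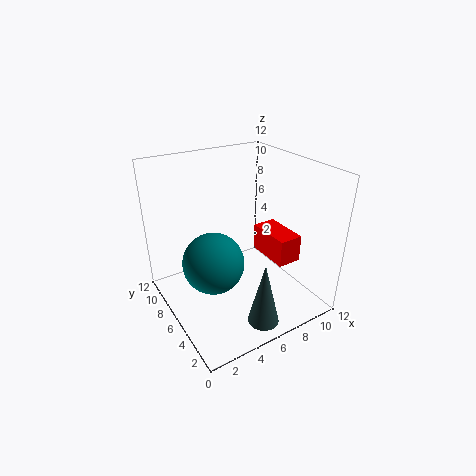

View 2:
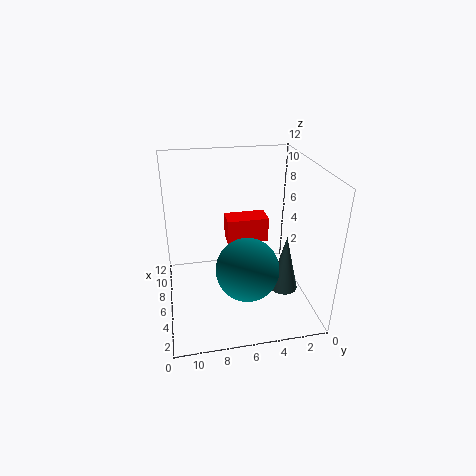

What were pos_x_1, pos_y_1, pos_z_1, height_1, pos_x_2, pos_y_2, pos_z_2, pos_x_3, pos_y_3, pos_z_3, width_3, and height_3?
pos_x_1 = 5.75, pos_y_1 = 1.75, pos_z_1 = 0.5, height_1 = 5.25, pos_x_2 = 3.5, pos_y_2 = 5.75, pos_z_2 = 4.5, pos_x_3 = 8, pos_y_3 = 2.75, pos_z_3 = 4.25, width_3 = 2, height_3 = 2.25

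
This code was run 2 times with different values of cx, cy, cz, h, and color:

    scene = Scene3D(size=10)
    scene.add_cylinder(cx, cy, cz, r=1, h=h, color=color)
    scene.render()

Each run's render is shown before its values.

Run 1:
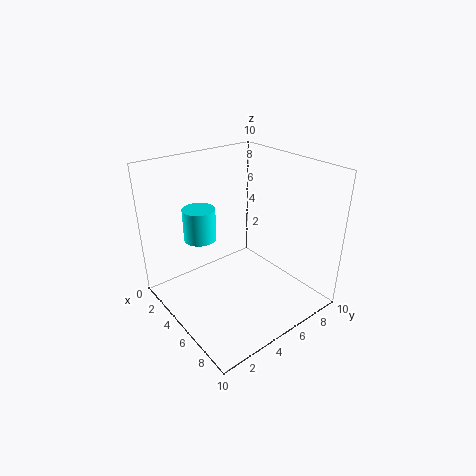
cx = 5
cy = 2
cz = 6
h = 2
color = 'cyan'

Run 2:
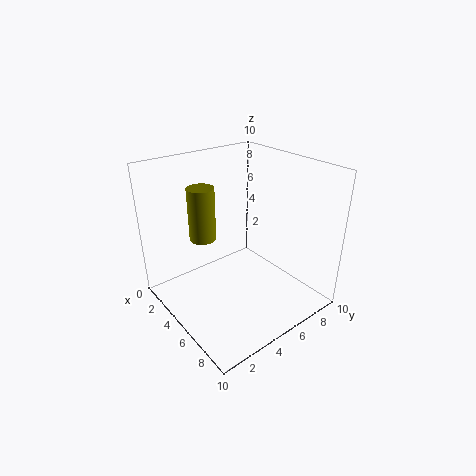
cx = 2
cy = 4
cz = 4
h = 4
color = 'olive'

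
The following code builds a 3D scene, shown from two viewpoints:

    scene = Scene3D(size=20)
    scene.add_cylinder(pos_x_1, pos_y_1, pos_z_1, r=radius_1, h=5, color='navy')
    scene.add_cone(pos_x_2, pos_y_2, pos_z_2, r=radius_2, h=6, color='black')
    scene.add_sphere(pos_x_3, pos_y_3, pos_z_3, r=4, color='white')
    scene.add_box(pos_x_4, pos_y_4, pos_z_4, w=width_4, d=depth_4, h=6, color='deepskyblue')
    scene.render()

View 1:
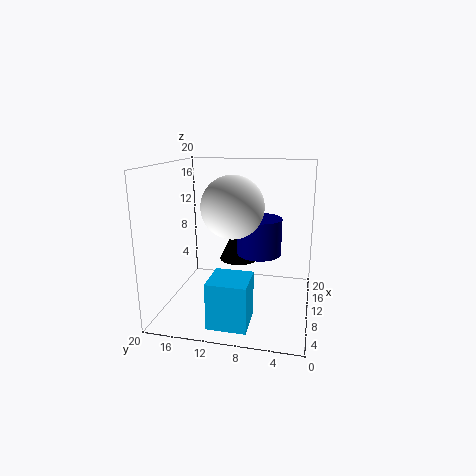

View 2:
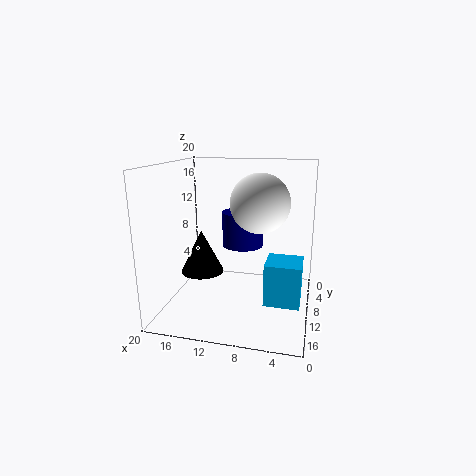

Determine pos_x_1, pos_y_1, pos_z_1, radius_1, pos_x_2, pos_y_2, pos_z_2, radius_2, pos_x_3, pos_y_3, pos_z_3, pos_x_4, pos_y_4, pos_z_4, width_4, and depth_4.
pos_x_1 = 10; pos_y_1 = 7; pos_z_1 = 8; radius_1 = 3; pos_x_2 = 15; pos_y_2 = 11; pos_z_2 = 5; radius_2 = 3; pos_x_3 = 7; pos_y_3 = 10; pos_z_3 = 15; pos_x_4 = 1; pos_y_4 = 7; pos_z_4 = 1; width_4 = 5; depth_4 = 5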